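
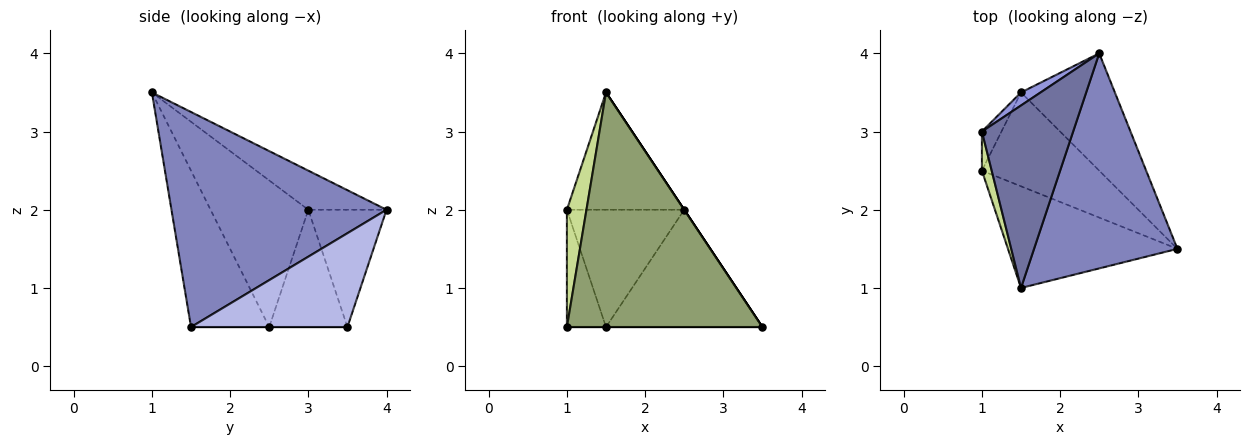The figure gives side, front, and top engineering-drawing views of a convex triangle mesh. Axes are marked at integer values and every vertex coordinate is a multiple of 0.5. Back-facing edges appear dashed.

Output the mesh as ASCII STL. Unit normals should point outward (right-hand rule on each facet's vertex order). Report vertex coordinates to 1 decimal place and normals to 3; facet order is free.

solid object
 facet normal -0.339 0.509 0.791
  outer loop
   vertex 1.5 1.0 3.5
   vertex 2.5 4.0 2.0
   vertex 1.0 3.0 2.0
  endloop
 endfacet
 facet normal 0.832 0.000 0.555
  outer loop
   vertex 1.5 1.0 3.5
   vertex 3.5 1.5 0.5
   vertex 2.5 4.0 2.0
  endloop
 endfacet
 facet normal -0.552 0.829 0.092
  outer loop
   vertex 1.5 3.5 0.5
   vertex 1.0 3.0 2.0
   vertex 2.5 4.0 2.0
  endloop
 endfacet
 facet normal 0.577 0.577 -0.577
  outer loop
   vertex 1.5 3.5 0.5
   vertex 2.5 4.0 2.0
   vertex 3.5 1.5 0.5
  endloop
 endfacet
 facet normal -0.345 -0.861 -0.373
  outer loop
   vertex 1.0 2.5 0.5
   vertex 3.5 1.5 0.5
   vertex 1.5 1.0 3.5
  endloop
 endfacet
 facet normal 0.000 0.000 -1.000
  outer loop
   vertex 1.0 2.5 0.5
   vertex 1.5 3.5 0.5
   vertex 3.5 1.5 0.5
  endloop
 endfacet
 facet normal -0.978 -0.196 0.065
  outer loop
   vertex 1.0 2.5 0.5
   vertex 1.5 1.0 3.5
   vertex 1.0 3.0 2.0
  endloop
 endfacet
 facet normal -0.885 0.442 -0.147
  outer loop
   vertex 1.0 2.5 0.5
   vertex 1.0 3.0 2.0
   vertex 1.5 3.5 0.5
  endloop
 endfacet
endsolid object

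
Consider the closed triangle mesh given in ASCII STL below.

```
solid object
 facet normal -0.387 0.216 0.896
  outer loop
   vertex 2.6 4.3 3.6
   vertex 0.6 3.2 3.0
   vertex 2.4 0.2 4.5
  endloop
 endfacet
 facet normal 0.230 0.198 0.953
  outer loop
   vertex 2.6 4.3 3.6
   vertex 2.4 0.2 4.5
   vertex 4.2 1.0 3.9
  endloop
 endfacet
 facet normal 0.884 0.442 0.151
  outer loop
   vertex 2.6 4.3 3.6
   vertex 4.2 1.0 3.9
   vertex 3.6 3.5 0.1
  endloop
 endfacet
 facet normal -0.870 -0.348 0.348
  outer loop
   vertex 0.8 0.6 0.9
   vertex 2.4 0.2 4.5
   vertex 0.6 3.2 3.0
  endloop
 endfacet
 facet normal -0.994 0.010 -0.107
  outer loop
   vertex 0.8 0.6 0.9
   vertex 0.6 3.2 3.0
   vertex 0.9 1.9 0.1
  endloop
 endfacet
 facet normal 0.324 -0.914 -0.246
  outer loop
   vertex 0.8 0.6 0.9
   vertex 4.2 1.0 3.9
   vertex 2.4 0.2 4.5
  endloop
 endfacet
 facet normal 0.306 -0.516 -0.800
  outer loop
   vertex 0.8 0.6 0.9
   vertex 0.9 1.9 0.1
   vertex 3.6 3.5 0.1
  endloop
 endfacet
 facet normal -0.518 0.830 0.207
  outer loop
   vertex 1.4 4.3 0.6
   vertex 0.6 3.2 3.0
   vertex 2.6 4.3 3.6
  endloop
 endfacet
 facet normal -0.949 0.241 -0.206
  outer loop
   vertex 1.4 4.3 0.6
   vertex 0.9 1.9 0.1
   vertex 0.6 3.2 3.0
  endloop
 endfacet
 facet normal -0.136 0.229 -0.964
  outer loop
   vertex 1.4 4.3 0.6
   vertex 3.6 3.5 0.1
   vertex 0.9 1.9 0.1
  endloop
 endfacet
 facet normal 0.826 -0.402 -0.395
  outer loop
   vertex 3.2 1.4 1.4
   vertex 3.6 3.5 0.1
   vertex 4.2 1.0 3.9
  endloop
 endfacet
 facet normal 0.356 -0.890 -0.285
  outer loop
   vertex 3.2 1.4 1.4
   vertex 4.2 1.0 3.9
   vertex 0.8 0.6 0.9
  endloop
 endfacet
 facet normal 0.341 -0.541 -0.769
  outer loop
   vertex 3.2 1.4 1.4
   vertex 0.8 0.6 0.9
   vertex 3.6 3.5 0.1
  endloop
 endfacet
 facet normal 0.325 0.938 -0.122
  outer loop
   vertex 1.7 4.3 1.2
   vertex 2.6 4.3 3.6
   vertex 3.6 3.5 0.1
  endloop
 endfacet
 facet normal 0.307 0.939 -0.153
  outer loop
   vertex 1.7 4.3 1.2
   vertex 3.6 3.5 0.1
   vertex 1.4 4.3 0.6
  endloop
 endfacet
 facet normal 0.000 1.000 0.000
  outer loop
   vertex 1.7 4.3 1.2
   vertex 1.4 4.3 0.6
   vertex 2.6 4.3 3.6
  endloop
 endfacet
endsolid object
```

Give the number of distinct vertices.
10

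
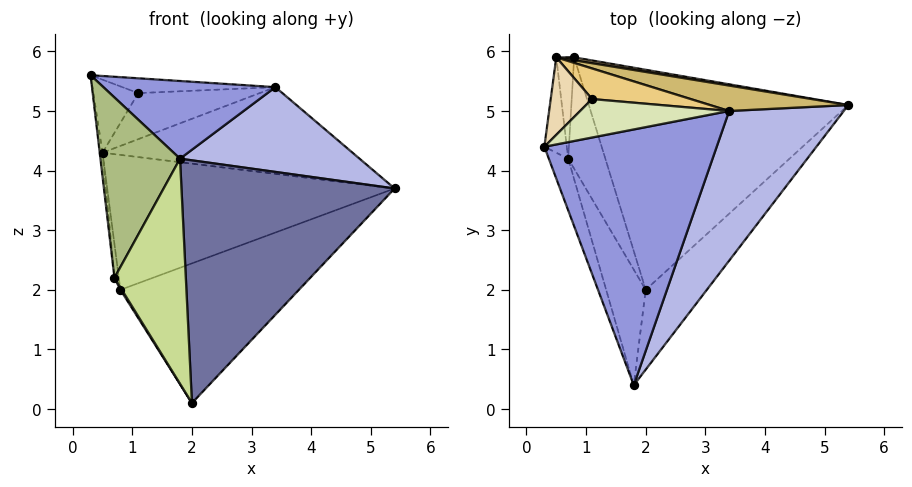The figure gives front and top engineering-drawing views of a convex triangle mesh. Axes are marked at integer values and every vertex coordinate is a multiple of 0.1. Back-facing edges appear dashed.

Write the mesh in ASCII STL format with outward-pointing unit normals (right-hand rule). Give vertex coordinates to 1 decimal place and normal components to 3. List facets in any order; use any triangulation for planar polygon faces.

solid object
 facet normal 0.767 -0.609 -0.200
  outer loop
   vertex 2.0 2.0 0.1
   vertex 5.4 5.1 3.7
   vertex 1.8 0.4 4.2
  endloop
 endfacet
 facet normal 0.376 0.497 -0.782
  outer loop
   vertex 0.8 5.9 2.0
   vertex 5.4 5.1 3.7
   vertex 2.0 2.0 0.1
  endloop
 endfacet
 facet normal 0.117 -0.289 0.950
  outer loop
   vertex 3.4 5.0 5.4
   vertex 0.3 4.4 5.6
   vertex 1.8 0.4 4.2
  endloop
 endfacet
 facet normal 0.607 -0.392 0.691
  outer loop
   vertex 3.4 5.0 5.4
   vertex 1.8 0.4 4.2
   vertex 5.4 5.1 3.7
  endloop
 endfacet
 facet normal -0.855 -0.011 -0.518
  outer loop
   vertex 0.7 4.2 2.2
   vertex 0.8 5.9 2.0
   vertex 2.0 2.0 0.1
  endloop
 endfacet
 facet normal -0.943 -0.321 -0.092
  outer loop
   vertex 0.7 4.2 2.2
   vertex 1.8 0.4 4.2
   vertex 0.3 4.4 5.6
  endloop
 endfacet
 facet normal -0.913 -0.362 -0.186
  outer loop
   vertex 0.7 4.2 2.2
   vertex 2.0 2.0 0.1
   vertex 1.8 0.4 4.2
  endloop
 endfacet
 facet normal -0.009 0.359 0.933
  outer loop
   vertex 1.1 5.2 5.3
   vertex 0.3 4.4 5.6
   vertex 3.4 5.0 5.4
  endloop
 endfacet
 facet normal 0.164 0.986 0.021
  outer loop
   vertex 0.5 5.9 4.3
   vertex 5.4 5.1 3.7
   vertex 0.8 5.9 2.0
  endloop
 endfacet
 facet normal 0.188 0.943 0.276
  outer loop
   vertex 0.5 5.9 4.3
   vertex 3.4 5.0 5.4
   vertex 5.4 5.1 3.7
  endloop
 endfacet
 facet normal 0.048 0.832 0.553
  outer loop
   vertex 0.5 5.9 4.3
   vertex 1.1 5.2 5.3
   vertex 3.4 5.0 5.4
  endloop
 endfacet
 facet normal -0.382 0.634 0.673
  outer loop
   vertex 0.5 5.9 4.3
   vertex 0.3 4.4 5.6
   vertex 1.1 5.2 5.3
  endloop
 endfacet
 facet normal -0.993 0.030 -0.119
  outer loop
   vertex 0.5 5.9 4.3
   vertex 0.7 4.2 2.2
   vertex 0.3 4.4 5.6
  endloop
 endfacet
 facet normal -0.991 0.043 -0.129
  outer loop
   vertex 0.5 5.9 4.3
   vertex 0.8 5.9 2.0
   vertex 0.7 4.2 2.2
  endloop
 endfacet
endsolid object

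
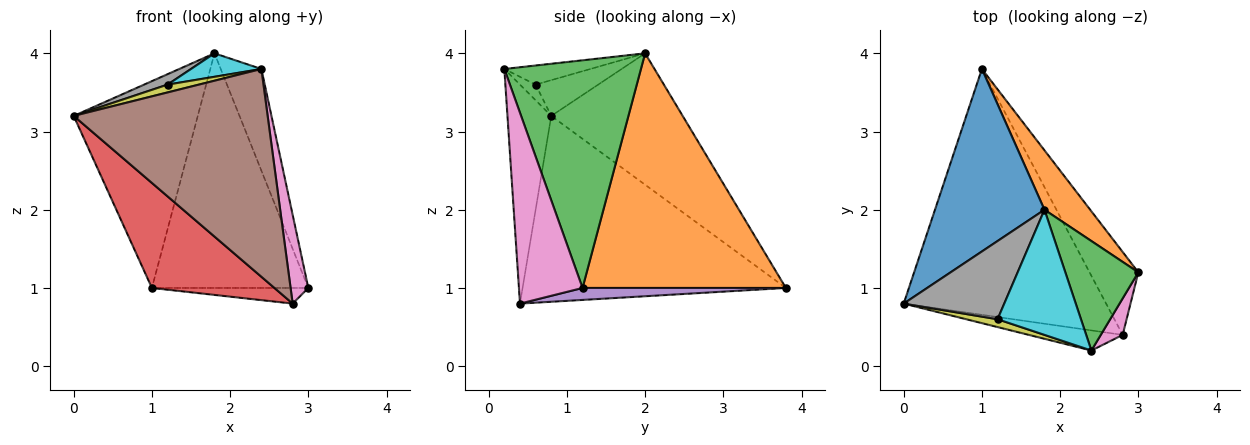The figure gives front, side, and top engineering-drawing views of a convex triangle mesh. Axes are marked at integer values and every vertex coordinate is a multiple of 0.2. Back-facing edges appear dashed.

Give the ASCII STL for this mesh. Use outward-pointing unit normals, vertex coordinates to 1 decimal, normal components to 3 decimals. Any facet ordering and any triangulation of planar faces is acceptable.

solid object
 facet normal -0.622 0.587 0.518
  outer loop
   vertex 1.8 2.0 4.0
   vertex 1.0 3.8 1.0
   vertex 0.0 0.8 3.2
  endloop
 endfacet
 facet normal 0.783 0.603 0.153
  outer loop
   vertex 1.8 2.0 4.0
   vertex 3.0 1.2 1.0
   vertex 1.0 3.8 1.0
  endloop
 endfacet
 facet normal 0.916 0.273 0.294
  outer loop
   vertex 2.4 0.2 3.8
   vertex 3.0 1.2 1.0
   vertex 1.8 2.0 4.0
  endloop
 endfacet
 facet normal -0.645 -0.300 -0.703
  outer loop
   vertex 2.8 0.4 0.8
   vertex 0.0 0.8 3.2
   vertex 1.0 3.8 1.0
  endloop
 endfacet
 facet normal 0.234 0.180 -0.955
  outer loop
   vertex 2.8 0.4 0.8
   vertex 1.0 3.8 1.0
   vertex 3.0 1.2 1.0
  endloop
 endfacet
 facet normal -0.219 -0.971 -0.094
  outer loop
   vertex 2.8 0.4 0.8
   vertex 2.4 0.2 3.8
   vertex 0.0 0.8 3.2
  endloop
 endfacet
 facet normal 0.957 -0.267 0.110
  outer loop
   vertex 2.8 0.4 0.8
   vertex 3.0 1.2 1.0
   vertex 2.4 0.2 3.8
  endloop
 endfacet
 facet normal -0.332 -0.125 0.935
  outer loop
   vertex 1.2 0.6 3.6
   vertex 1.8 2.0 4.0
   vertex 0.0 0.8 3.2
  endloop
 endfacet
 facet normal -0.333 -0.667 0.667
  outer loop
   vertex 1.2 0.6 3.6
   vertex 0.0 0.8 3.2
   vertex 2.4 0.2 3.8
  endloop
 endfacet
 facet normal -0.220 -0.180 0.959
  outer loop
   vertex 1.2 0.6 3.6
   vertex 2.4 0.2 3.8
   vertex 1.8 2.0 4.0
  endloop
 endfacet
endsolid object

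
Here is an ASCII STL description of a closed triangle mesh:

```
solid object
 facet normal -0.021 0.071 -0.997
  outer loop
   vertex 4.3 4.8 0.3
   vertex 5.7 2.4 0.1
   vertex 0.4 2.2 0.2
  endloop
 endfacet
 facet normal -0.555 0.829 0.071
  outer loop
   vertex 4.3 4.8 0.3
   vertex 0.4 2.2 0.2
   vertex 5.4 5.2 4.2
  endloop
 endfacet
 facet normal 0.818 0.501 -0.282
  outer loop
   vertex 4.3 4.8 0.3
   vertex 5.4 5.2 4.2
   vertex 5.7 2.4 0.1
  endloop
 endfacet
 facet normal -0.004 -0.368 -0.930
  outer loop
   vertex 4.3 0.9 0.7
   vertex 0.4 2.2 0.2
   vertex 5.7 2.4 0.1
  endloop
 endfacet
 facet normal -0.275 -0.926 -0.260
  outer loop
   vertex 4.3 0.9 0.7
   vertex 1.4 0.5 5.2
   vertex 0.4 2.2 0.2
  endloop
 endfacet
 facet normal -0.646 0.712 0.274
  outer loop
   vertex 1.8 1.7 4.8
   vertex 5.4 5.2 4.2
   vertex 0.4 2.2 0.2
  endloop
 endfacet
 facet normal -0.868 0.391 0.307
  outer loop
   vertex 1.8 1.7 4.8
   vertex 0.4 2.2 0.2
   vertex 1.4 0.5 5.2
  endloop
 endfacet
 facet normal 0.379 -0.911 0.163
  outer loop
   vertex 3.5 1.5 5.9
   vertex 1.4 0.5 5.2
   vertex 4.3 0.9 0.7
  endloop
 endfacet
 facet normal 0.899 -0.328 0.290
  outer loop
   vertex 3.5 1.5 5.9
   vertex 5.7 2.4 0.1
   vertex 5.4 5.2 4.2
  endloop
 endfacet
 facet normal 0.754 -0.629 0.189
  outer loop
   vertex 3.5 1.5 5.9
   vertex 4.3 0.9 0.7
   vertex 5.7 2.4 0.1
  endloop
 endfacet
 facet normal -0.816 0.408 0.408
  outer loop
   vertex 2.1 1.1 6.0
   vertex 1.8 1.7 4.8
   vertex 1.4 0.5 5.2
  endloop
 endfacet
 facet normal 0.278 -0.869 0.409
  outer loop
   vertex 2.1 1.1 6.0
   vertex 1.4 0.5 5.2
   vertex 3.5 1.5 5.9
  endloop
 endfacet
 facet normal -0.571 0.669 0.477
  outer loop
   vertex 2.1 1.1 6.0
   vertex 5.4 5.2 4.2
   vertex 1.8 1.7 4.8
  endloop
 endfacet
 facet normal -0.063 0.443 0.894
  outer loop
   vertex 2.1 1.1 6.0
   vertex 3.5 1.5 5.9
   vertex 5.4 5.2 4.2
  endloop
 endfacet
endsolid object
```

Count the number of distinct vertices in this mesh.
9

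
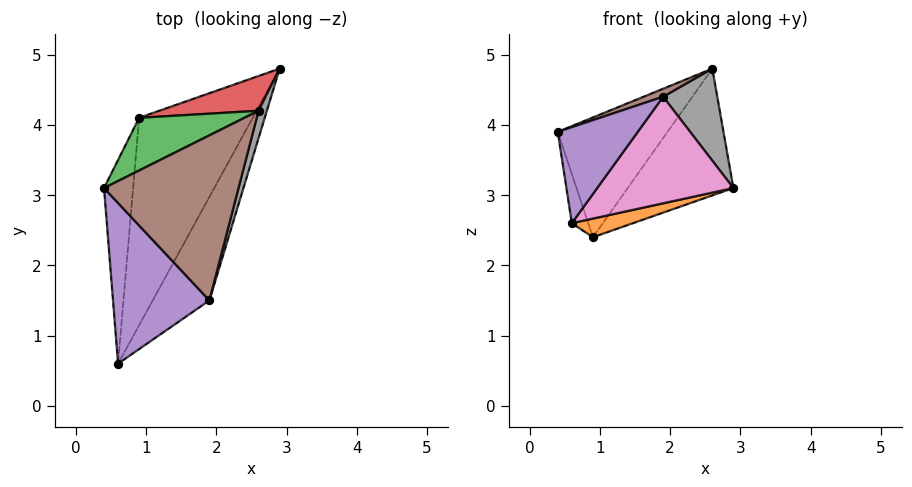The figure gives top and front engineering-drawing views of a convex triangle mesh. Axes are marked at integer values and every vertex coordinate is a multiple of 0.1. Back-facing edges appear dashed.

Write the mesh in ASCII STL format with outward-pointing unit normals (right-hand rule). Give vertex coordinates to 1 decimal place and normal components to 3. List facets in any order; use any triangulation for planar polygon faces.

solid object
 facet normal -0.959 0.066 -0.275
  outer loop
   vertex 0.9 4.1 2.4
   vertex 0.6 0.6 2.6
   vertex 0.4 3.1 3.9
  endloop
 endfacet
 facet normal 0.355 -0.084 -0.931
  outer loop
   vertex 0.9 4.1 2.4
   vertex 2.9 4.8 3.1
   vertex 0.6 0.6 2.6
  endloop
 endfacet
 facet normal -0.528 0.777 0.342
  outer loop
   vertex 0.9 4.1 2.4
   vertex 0.4 3.1 3.9
   vertex 2.6 4.2 4.8
  endloop
 endfacet
 facet normal -0.395 0.886 0.243
  outer loop
   vertex 0.9 4.1 2.4
   vertex 2.6 4.2 4.8
   vertex 2.9 4.8 3.1
  endloop
 endfacet
 facet normal -0.640 -0.394 0.659
  outer loop
   vertex 1.9 1.5 4.4
   vertex 0.4 3.1 3.9
   vertex 0.6 0.6 2.6
  endloop
 endfacet
 facet normal -0.359 -0.045 0.932
  outer loop
   vertex 1.9 1.5 4.4
   vertex 2.6 4.2 4.8
   vertex 0.4 3.1 3.9
  endloop
 endfacet
 facet normal 0.825 -0.405 -0.393
  outer loop
   vertex 1.9 1.5 4.4
   vertex 0.6 0.6 2.6
   vertex 2.9 4.8 3.1
  endloop
 endfacet
 facet normal 0.962 -0.261 0.078
  outer loop
   vertex 1.9 1.5 4.4
   vertex 2.9 4.8 3.1
   vertex 2.6 4.2 4.8
  endloop
 endfacet
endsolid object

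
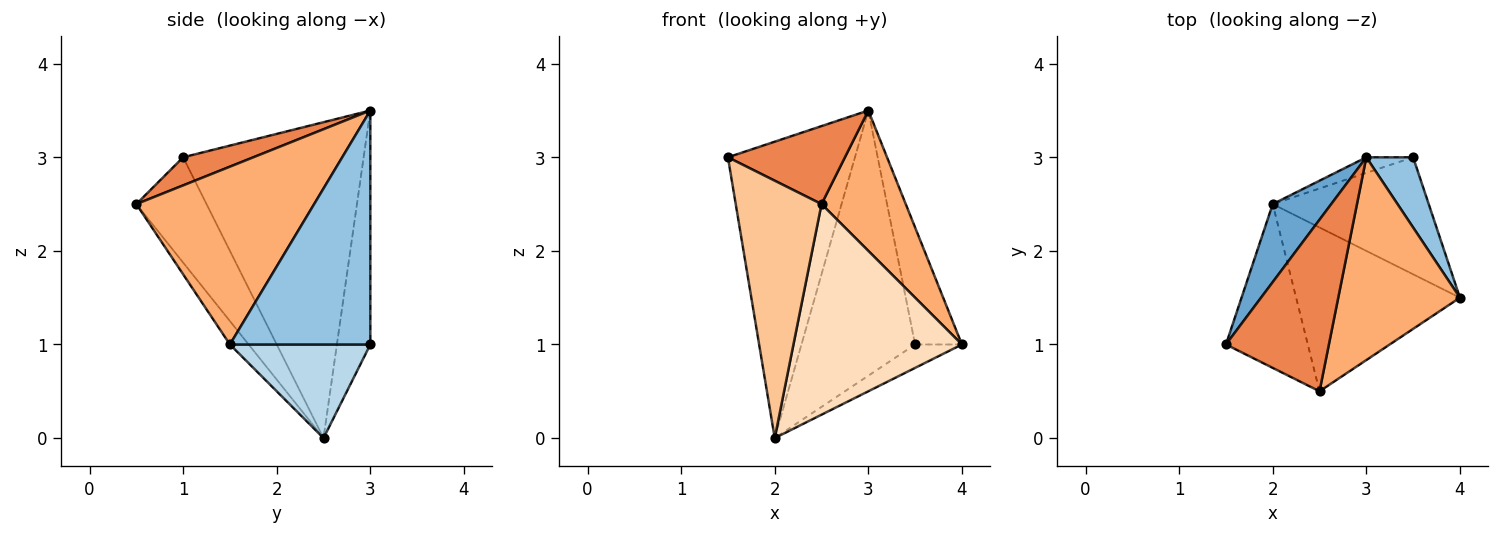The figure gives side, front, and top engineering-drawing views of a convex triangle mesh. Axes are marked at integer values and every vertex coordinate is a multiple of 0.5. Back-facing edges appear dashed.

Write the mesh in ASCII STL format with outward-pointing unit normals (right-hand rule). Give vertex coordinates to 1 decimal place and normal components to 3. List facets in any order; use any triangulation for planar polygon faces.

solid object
 facet normal -0.809 0.569 0.150
  outer loop
   vertex 2.0 2.5 0.0
   vertex 1.5 1.0 3.0
   vertex 3.0 3.0 3.5
  endloop
 endfacet
 facet normal 0.932 0.311 0.186
  outer loop
   vertex 3.5 3.0 1.0
   vertex 3.0 3.0 3.5
   vertex 4.0 1.5 1.0
  endloop
 endfacet
 facet normal 0.507 0.169 -0.845
  outer loop
   vertex 3.5 3.0 1.0
   vertex 4.0 1.5 1.0
   vertex 2.0 2.5 0.0
  endloop
 endfacet
 facet normal -0.282 0.958 -0.056
  outer loop
   vertex 3.5 3.0 1.0
   vertex 2.0 2.5 0.0
   vertex 3.0 3.0 3.5
  endloop
 endfacet
 facet normal 0.241 -0.402 0.884
  outer loop
   vertex 2.5 0.5 2.5
   vertex 3.0 3.0 3.5
   vertex 1.5 1.0 3.0
  endloop
 endfacet
 facet normal 0.769 -0.364 0.526
  outer loop
   vertex 2.5 0.5 2.5
   vertex 4.0 1.5 1.0
   vertex 3.0 3.0 3.5
  endloop
 endfacet
 facet normal -0.568 -0.694 -0.442
  outer loop
   vertex 2.5 0.5 2.5
   vertex 1.5 1.0 3.0
   vertex 2.0 2.5 0.0
  endloop
 endfacet
 facet normal -0.087 -0.786 -0.612
  outer loop
   vertex 2.5 0.5 2.5
   vertex 2.0 2.5 0.0
   vertex 4.0 1.5 1.0
  endloop
 endfacet
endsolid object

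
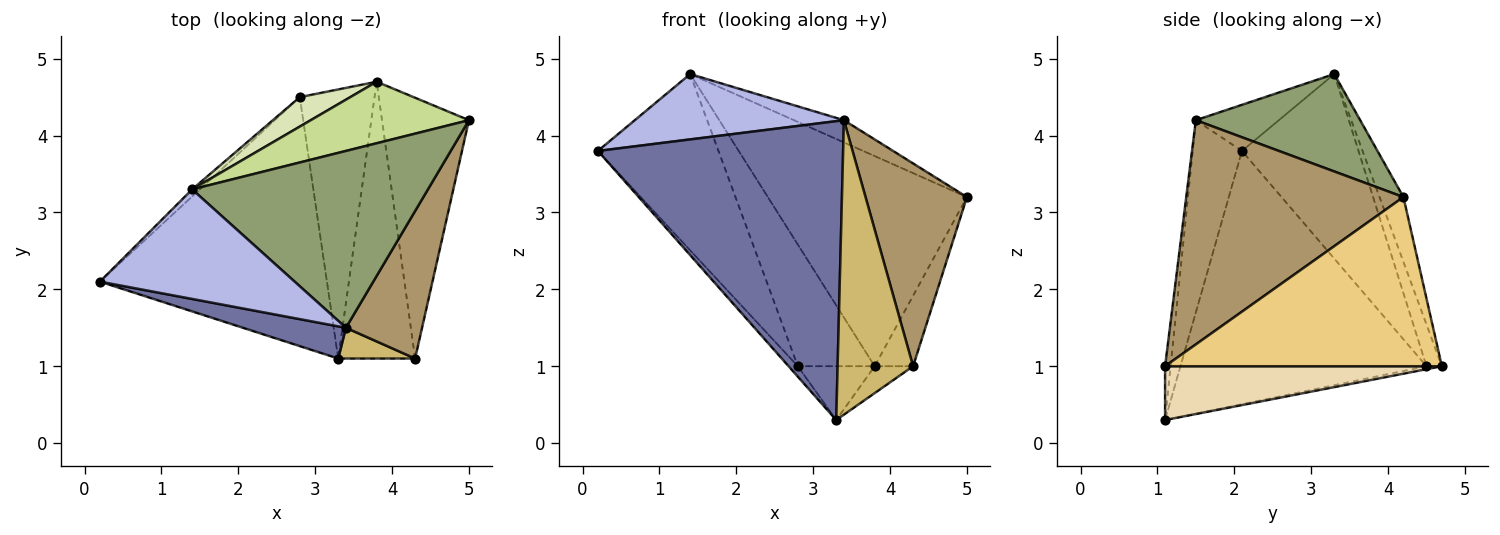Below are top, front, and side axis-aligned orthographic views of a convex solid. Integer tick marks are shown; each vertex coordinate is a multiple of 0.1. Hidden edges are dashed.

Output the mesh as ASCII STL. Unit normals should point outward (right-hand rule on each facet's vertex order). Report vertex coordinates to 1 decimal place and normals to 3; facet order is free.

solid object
 facet normal -0.196 -0.975 0.105
  outer loop
   vertex 3.4 1.5 4.2
   vertex 0.2 2.1 3.8
   vertex 3.3 1.1 0.3
  endloop
 endfacet
 facet normal -0.744 0.028 -0.667
  outer loop
   vertex 2.8 4.5 1.0
   vertex 3.3 1.1 0.3
   vertex 0.2 2.1 3.8
  endloop
 endfacet
 facet normal -0.039 0.196 -0.980
  outer loop
   vertex 2.8 4.5 1.0
   vertex 3.8 4.7 1.0
   vertex 3.3 1.1 0.3
  endloop
 endfacet
 facet normal -0.199 -0.502 0.842
  outer loop
   vertex 1.4 3.3 4.8
   vertex 0.2 2.1 3.8
   vertex 3.4 1.5 4.2
  endloop
 endfacet
 facet normal 0.379 0.115 0.918
  outer loop
   vertex 1.4 3.3 4.8
   vertex 3.4 1.5 4.2
   vertex 5.0 4.2 3.2
  endloop
 endfacet
 facet normal -0.695 0.719 -0.029
  outer loop
   vertex 1.4 3.3 4.8
   vertex 2.8 4.5 1.0
   vertex 0.2 2.1 3.8
  endloop
 endfacet
 facet normal -0.114 0.953 0.279
  outer loop
   vertex 1.4 3.3 4.8
   vertex 5.0 4.2 3.2
   vertex 3.8 4.7 1.0
  endloop
 endfacet
 facet normal -0.191 0.954 0.231
  outer loop
   vertex 1.4 3.3 4.8
   vertex 3.8 4.7 1.0
   vertex 2.8 4.5 1.0
  endloop
 endfacet
 facet normal 0.866 -0.404 0.294
  outer loop
   vertex 4.3 1.1 1.0
   vertex 5.0 4.2 3.2
   vertex 3.4 1.5 4.2
  endloop
 endfacet
 facet normal -0.073 -0.992 0.104
  outer loop
   vertex 4.3 1.1 1.0
   vertex 3.4 1.5 4.2
   vertex 3.3 1.1 0.3
  endloop
 endfacet
 facet normal 0.883 0.123 -0.454
  outer loop
   vertex 4.3 1.1 1.0
   vertex 3.8 4.7 1.0
   vertex 5.0 4.2 3.2
  endloop
 endfacet
 facet normal 0.572 0.079 -0.817
  outer loop
   vertex 4.3 1.1 1.0
   vertex 3.3 1.1 0.3
   vertex 3.8 4.7 1.0
  endloop
 endfacet
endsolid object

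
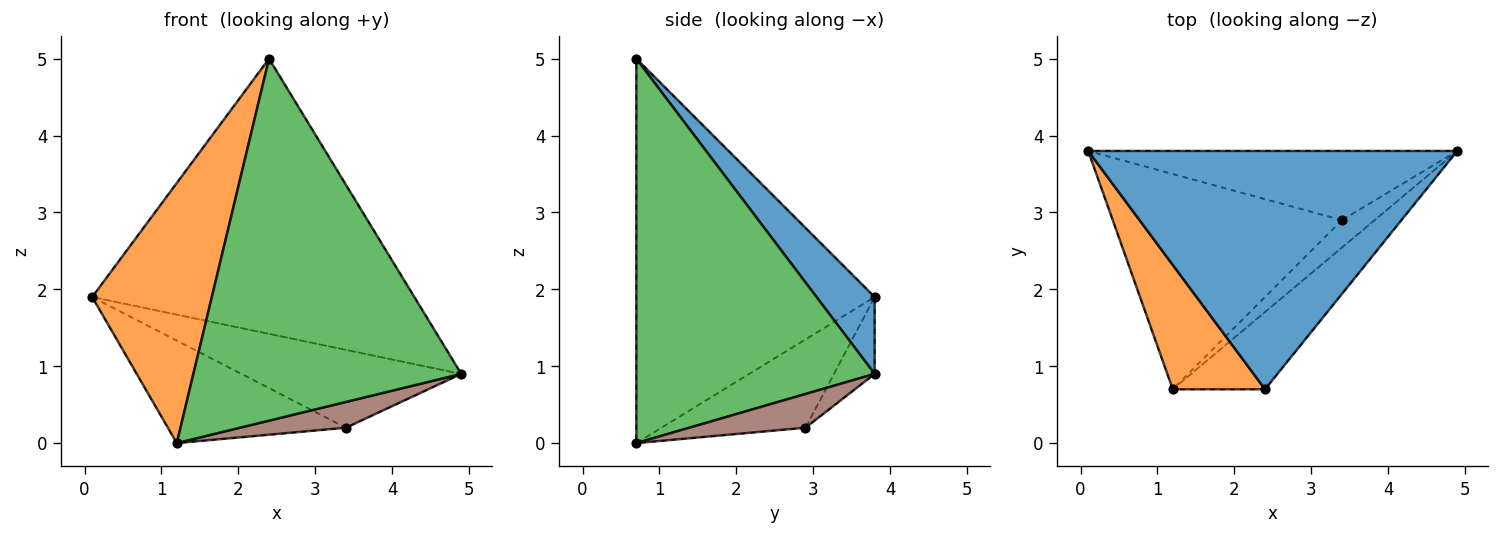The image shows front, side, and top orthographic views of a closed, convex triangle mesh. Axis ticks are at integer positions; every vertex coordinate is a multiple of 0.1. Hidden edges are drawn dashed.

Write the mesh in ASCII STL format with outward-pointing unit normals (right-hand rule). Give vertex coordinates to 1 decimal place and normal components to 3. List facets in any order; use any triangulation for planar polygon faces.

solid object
 facet normal 0.135 0.749 0.649
  outer loop
   vertex 2.4 0.7 5.0
   vertex 4.9 3.8 0.9
   vertex 0.1 3.8 1.9
  endloop
 endfacet
 facet normal -0.874 -0.439 0.210
  outer loop
   vertex 2.4 0.7 5.0
   vertex 0.1 3.8 1.9
   vertex 1.2 0.7 0.0
  endloop
 endfacet
 facet normal 0.656 -0.738 -0.158
  outer loop
   vertex 2.4 0.7 5.0
   vertex 1.2 0.7 0.0
   vertex 4.9 3.8 0.9
  endloop
 endfacet
 facet normal -0.137 0.740 -0.658
  outer loop
   vertex 3.4 2.9 0.2
   vertex 0.1 3.8 1.9
   vertex 4.9 3.8 0.9
  endloop
 endfacet
 facet normal -0.329 0.406 -0.853
  outer loop
   vertex 3.4 2.9 0.2
   vertex 1.2 0.7 0.0
   vertex 0.1 3.8 1.9
  endloop
 endfacet
 facet normal 0.600 -0.547 -0.583
  outer loop
   vertex 3.4 2.9 0.2
   vertex 4.9 3.8 0.9
   vertex 1.2 0.7 0.0
  endloop
 endfacet
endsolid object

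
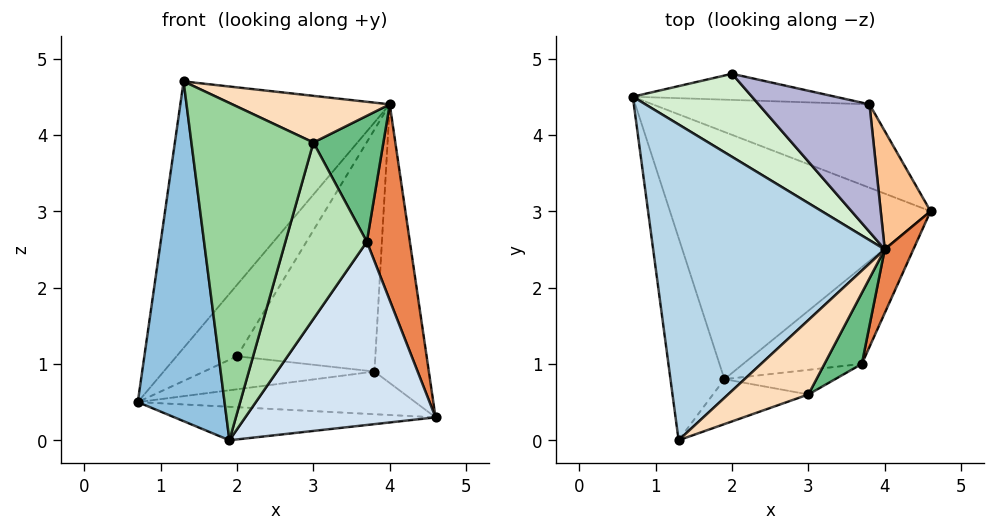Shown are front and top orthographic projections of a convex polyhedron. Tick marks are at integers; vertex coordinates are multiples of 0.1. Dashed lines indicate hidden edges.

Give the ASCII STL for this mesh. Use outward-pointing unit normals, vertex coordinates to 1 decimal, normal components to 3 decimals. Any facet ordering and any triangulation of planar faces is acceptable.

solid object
 facet normal 0.001 0.134 -0.991
  outer loop
   vertex 1.9 0.8 0.0
   vertex 0.7 4.5 0.5
   vertex 4.6 3.0 0.3
  endloop
 endfacet
 facet normal -0.944 -0.283 -0.169
  outer loop
   vertex 1.9 0.8 0.0
   vertex 1.3 0.0 4.7
   vertex 0.7 4.5 0.5
  endloop
 endfacet
 facet normal -0.456 0.574 0.680
  outer loop
   vertex 4.0 2.5 4.4
   vertex 0.7 4.5 0.5
   vertex 1.3 0.0 4.7
  endloop
 endfacet
 facet normal 0.611 -0.700 -0.369
  outer loop
   vertex 3.7 1.0 2.6
   vertex 1.9 0.8 0.0
   vertex 4.6 3.0 0.3
  endloop
 endfacet
 facet normal 0.945 -0.310 0.101
  outer loop
   vertex 3.7 1.0 2.6
   vertex 4.6 3.0 0.3
   vertex 4.0 2.5 4.4
  endloop
 endfacet
 facet normal 0.128 0.452 -0.883
  outer loop
   vertex 3.8 4.4 0.9
   vertex 4.6 3.0 0.3
   vertex 0.7 4.5 0.5
  endloop
 endfacet
 facet normal 0.885 0.428 0.182
  outer loop
   vertex 3.8 4.4 0.9
   vertex 4.0 2.5 4.4
   vertex 4.6 3.0 0.3
  endloop
 endfacet
 facet normal 0.506 -0.458 0.731
  outer loop
   vertex 3.0 0.6 3.9
   vertex 4.0 2.5 4.4
   vertex 1.3 0.0 4.7
  endloop
 endfacet
 facet normal 0.816 -0.504 0.284
  outer loop
   vertex 3.0 0.6 3.9
   vertex 3.7 1.0 2.6
   vertex 4.0 2.5 4.4
  endloop
 endfacet
 facet normal 0.277 -0.953 -0.127
  outer loop
   vertex 3.0 0.6 3.9
   vertex 1.3 0.0 4.7
   vertex 1.9 0.8 0.0
  endloop
 endfacet
 facet normal 0.296 -0.946 -0.132
  outer loop
   vertex 3.0 0.6 3.9
   vertex 1.9 0.8 0.0
   vertex 3.7 1.0 2.6
  endloop
 endfacet
 facet normal -0.447 0.583 0.678
  outer loop
   vertex 2.0 4.8 1.1
   vertex 0.7 4.5 0.5
   vertex 4.0 2.5 4.4
  endloop
 endfacet
 facet normal 0.105 0.780 -0.617
  outer loop
   vertex 2.0 4.8 1.1
   vertex 3.8 4.4 0.9
   vertex 0.7 4.5 0.5
  endloop
 endfacet
 facet normal 0.241 0.859 0.452
  outer loop
   vertex 2.0 4.8 1.1
   vertex 4.0 2.5 4.4
   vertex 3.8 4.4 0.9
  endloop
 endfacet
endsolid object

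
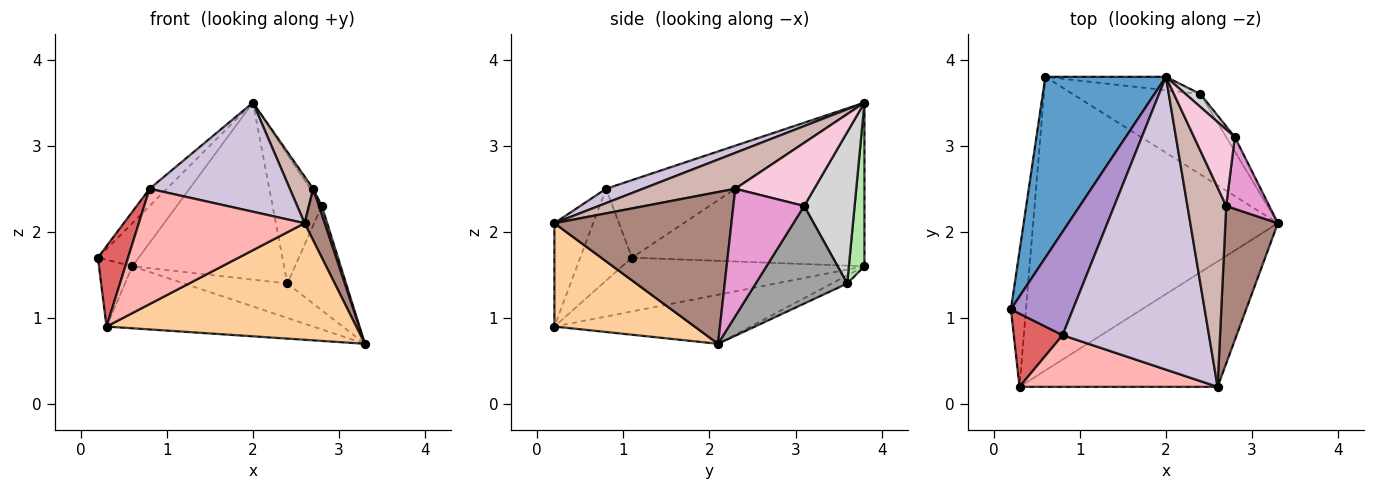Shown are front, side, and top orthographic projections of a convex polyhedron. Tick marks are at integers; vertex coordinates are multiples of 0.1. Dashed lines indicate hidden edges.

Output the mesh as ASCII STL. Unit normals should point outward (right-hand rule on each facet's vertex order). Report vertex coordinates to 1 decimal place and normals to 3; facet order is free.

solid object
 facet normal -0.797 0.140 0.587
  outer loop
   vertex 0.6 3.8 1.6
   vertex 0.2 1.1 1.7
   vertex 2.0 3.8 3.5
  endloop
 endfacet
 facet normal -0.955 0.132 -0.267
  outer loop
   vertex 0.6 3.8 1.6
   vertex 0.3 0.2 0.9
   vertex 0.2 1.1 1.7
  endloop
 endfacet
 facet normal -0.192 0.203 -0.960
  outer loop
   vertex 0.6 3.8 1.6
   vertex 3.3 2.1 0.7
   vertex 0.3 0.2 0.9
  endloop
 endfacet
 facet normal 0.357 -0.636 -0.684
  outer loop
   vertex 2.6 0.2 2.1
   vertex 0.3 0.2 0.9
   vertex 3.3 2.1 0.7
  endloop
 endfacet
 facet normal -0.058 0.393 -0.918
  outer loop
   vertex 2.4 3.6 1.4
   vertex 3.3 2.1 0.7
   vertex 0.6 3.8 1.6
  endloop
 endfacet
 facet normal 0.102 0.992 -0.075
  outer loop
   vertex 2.4 3.6 1.4
   vertex 0.6 3.8 1.6
   vertex 2.0 3.8 3.5
  endloop
 endfacet
 facet normal -0.785 -0.458 0.417
  outer loop
   vertex 0.8 0.8 2.5
   vertex 0.2 1.1 1.7
   vertex 0.3 0.2 0.9
  endloop
 endfacet
 facet normal -0.209 -0.893 0.400
  outer loop
   vertex 0.8 0.8 2.5
   vertex 0.3 0.2 0.9
   vertex 2.6 0.2 2.1
  endloop
 endfacet
 facet normal -0.777 0.104 0.621
  outer loop
   vertex 0.8 0.8 2.5
   vertex 2.0 3.8 3.5
   vertex 0.2 1.1 1.7
  endloop
 endfacet
 facet normal 0.091 -0.348 0.933
  outer loop
   vertex 0.8 0.8 2.5
   vertex 2.6 0.2 2.1
   vertex 2.0 3.8 3.5
  endloop
 endfacet
 facet normal 0.940 -0.107 0.325
  outer loop
   vertex 2.7 2.3 2.5
   vertex 2.6 0.2 2.1
   vertex 3.3 2.1 0.7
  endloop
 endfacet
 facet normal 0.670 -0.170 0.723
  outer loop
   vertex 2.7 2.3 2.5
   vertex 2.0 3.8 3.5
   vertex 2.6 0.2 2.1
  endloop
 endfacet
 facet normal 0.947 -0.038 0.320
  outer loop
   vertex 2.8 3.1 2.3
   vertex 2.7 2.3 2.5
   vertex 3.3 2.1 0.7
  endloop
 endfacet
 facet normal 0.840 0.031 0.542
  outer loop
   vertex 2.8 3.1 2.3
   vertex 2.0 3.8 3.5
   vertex 2.7 2.3 2.5
  endloop
 endfacet
 facet normal 0.840 0.538 -0.074
  outer loop
   vertex 2.8 3.1 2.3
   vertex 3.3 2.1 0.7
   vertex 2.4 3.6 1.4
  endloop
 endfacet
 facet normal 0.714 0.697 0.070
  outer loop
   vertex 2.8 3.1 2.3
   vertex 2.4 3.6 1.4
   vertex 2.0 3.8 3.5
  endloop
 endfacet
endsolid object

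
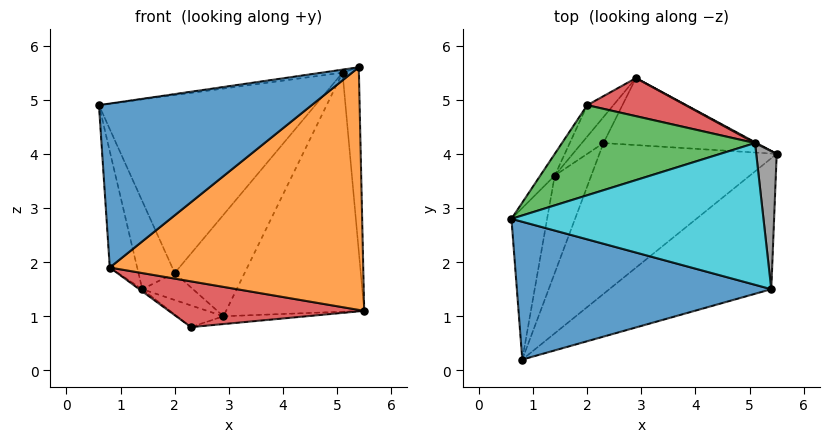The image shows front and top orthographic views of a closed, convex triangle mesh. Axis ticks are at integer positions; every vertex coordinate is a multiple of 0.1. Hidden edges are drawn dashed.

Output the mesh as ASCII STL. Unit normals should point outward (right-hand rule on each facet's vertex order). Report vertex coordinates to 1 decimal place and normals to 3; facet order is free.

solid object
 facet normal -0.288 -0.733 0.616
  outer loop
   vertex 5.4 1.5 5.6
   vertex 0.6 2.8 4.9
   vertex 0.8 0.2 1.9
  endloop
 endfacet
 facet normal 0.533 -0.744 -0.402
  outer loop
   vertex 5.4 1.5 5.6
   vertex 0.8 0.2 1.9
   vertex 5.5 4.0 1.1
  endloop
 endfacet
 facet normal -0.970 0.148 -0.193
  outer loop
   vertex 1.4 3.6 1.5
   vertex 0.8 0.2 1.9
   vertex 0.6 2.8 4.9
  endloop
 endfacet
 facet normal 0.071 -0.289 -0.955
  outer loop
   vertex 2.3 4.2 0.8
   vertex 5.5 4.0 1.1
   vertex 0.8 0.2 1.9
  endloop
 endfacet
 facet normal 0.100 0.115 -0.988
  outer loop
   vertex 2.3 4.2 0.8
   vertex 2.9 5.4 1.0
   vertex 5.5 4.0 1.1
  endloop
 endfacet
 facet normal -0.621 0.017 -0.784
  outer loop
   vertex 2.3 4.2 0.8
   vertex 0.8 0.2 1.9
   vertex 1.4 3.6 1.5
  endloop
 endfacet
 facet normal -0.716 0.447 -0.537
  outer loop
   vertex 2.3 4.2 0.8
   vertex 1.4 3.6 1.5
   vertex 2.9 5.4 1.0
  endloop
 endfacet
 facet normal 0.990 0.113 0.085
  outer loop
   vertex 5.1 4.2 5.5
   vertex 5.4 1.5 5.6
   vertex 5.5 4.0 1.1
  endloop
 endfacet
 facet normal 0.474 0.881 0.003
  outer loop
   vertex 5.1 4.2 5.5
   vertex 5.5 4.0 1.1
   vertex 2.9 5.4 1.0
  endloop
 endfacet
 facet normal -0.139 0.021 0.990
  outer loop
   vertex 5.1 4.2 5.5
   vertex 0.6 2.8 4.9
   vertex 5.4 1.5 5.6
  endloop
 endfacet
 facet normal -0.893 0.437 -0.107
  outer loop
   vertex 2.0 4.9 1.8
   vertex 1.4 3.6 1.5
   vertex 0.6 2.8 4.9
  endloop
 endfacet
 facet normal -0.719 0.453 -0.526
  outer loop
   vertex 2.0 4.9 1.8
   vertex 2.9 5.4 1.0
   vertex 1.4 3.6 1.5
  endloop
 endfacet
 facet normal -0.320 0.845 0.428
  outer loop
   vertex 2.0 4.9 1.8
   vertex 0.6 2.8 4.9
   vertex 5.1 4.2 5.5
  endloop
 endfacet
 facet normal -0.204 0.917 0.344
  outer loop
   vertex 2.0 4.9 1.8
   vertex 5.1 4.2 5.5
   vertex 2.9 5.4 1.0
  endloop
 endfacet
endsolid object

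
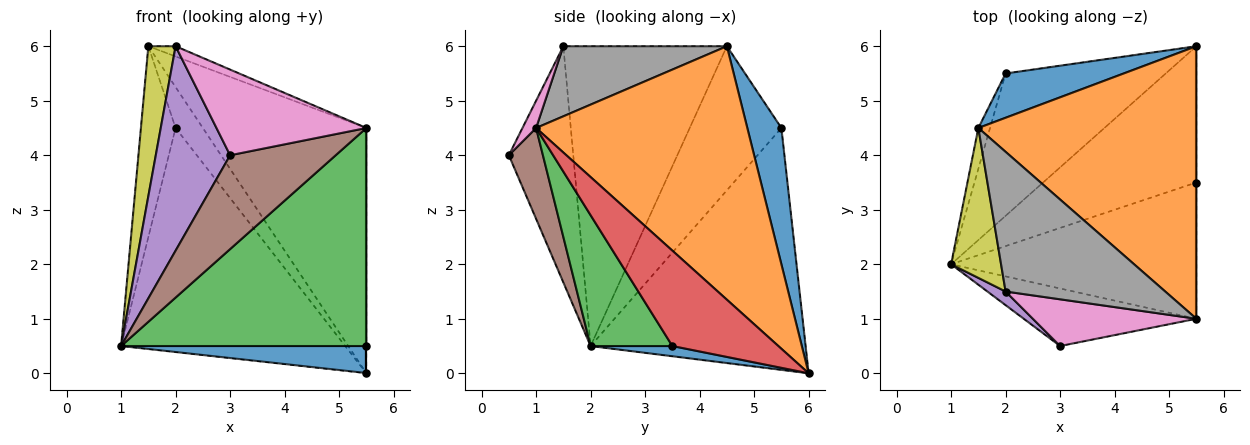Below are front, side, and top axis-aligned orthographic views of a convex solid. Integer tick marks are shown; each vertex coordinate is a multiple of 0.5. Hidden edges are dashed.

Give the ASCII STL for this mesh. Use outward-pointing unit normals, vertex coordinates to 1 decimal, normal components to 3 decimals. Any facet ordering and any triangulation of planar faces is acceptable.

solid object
 facet normal 0.065 -0.196 -0.978
  outer loop
   vertex 5.5 6.0 0.0
   vertex 5.5 3.5 0.5
   vertex 1.0 2.0 0.5
  endloop
 endfacet
 facet normal -0.629 0.656 -0.417
  outer loop
   vertex 2.0 5.5 4.5
   vertex 5.5 6.0 0.0
   vertex 1.0 2.0 0.5
  endloop
 endfacet
 facet normal 0.272 -0.816 -0.510
  outer loop
   vertex 5.5 1.0 4.5
   vertex 1.0 2.0 0.5
   vertex 5.5 3.5 0.5
  endloop
 endfacet
 facet normal 1.000 0.000 0.000
  outer loop
   vertex 5.5 1.0 4.5
   vertex 5.5 3.5 0.5
   vertex 5.5 6.0 0.0
  endloop
 endfacet
 facet normal -0.654 -0.755 0.050
  outer loop
   vertex 3.0 0.5 4.0
   vertex 2.0 1.5 6.0
   vertex 1.0 2.0 0.5
  endloop
 endfacet
 facet normal 0.265 -0.822 -0.504
  outer loop
   vertex 3.0 0.5 4.0
   vertex 1.0 2.0 0.5
   vertex 5.5 1.0 4.5
  endloop
 endfacet
 facet normal 0.080 -0.875 0.477
  outer loop
   vertex 3.0 0.5 4.0
   vertex 5.5 1.0 4.5
   vertex 2.0 1.5 6.0
  endloop
 endfacet
 facet normal 0.401 0.067 0.914
  outer loop
   vertex 1.5 4.5 6.0
   vertex 2.0 1.5 6.0
   vertex 5.5 1.0 4.5
  endloop
 endfacet
 facet normal -0.973 -0.162 0.162
  outer loop
   vertex 1.5 4.5 6.0
   vertex 1.0 2.0 0.5
   vertex 2.0 1.5 6.0
  endloop
 endfacet
 facet normal -0.933 0.353 -0.076
  outer loop
   vertex 1.5 4.5 6.0
   vertex 2.0 5.5 4.5
   vertex 1.0 2.0 0.5
  endloop
 endfacet
 facet normal 0.647 0.517 0.560
  outer loop
   vertex 1.5 4.5 6.0
   vertex 5.5 6.0 0.0
   vertex 2.0 5.5 4.5
  endloop
 endfacet
 facet normal 0.654 0.506 0.562
  outer loop
   vertex 1.5 4.5 6.0
   vertex 5.5 1.0 4.5
   vertex 5.5 6.0 0.0
  endloop
 endfacet
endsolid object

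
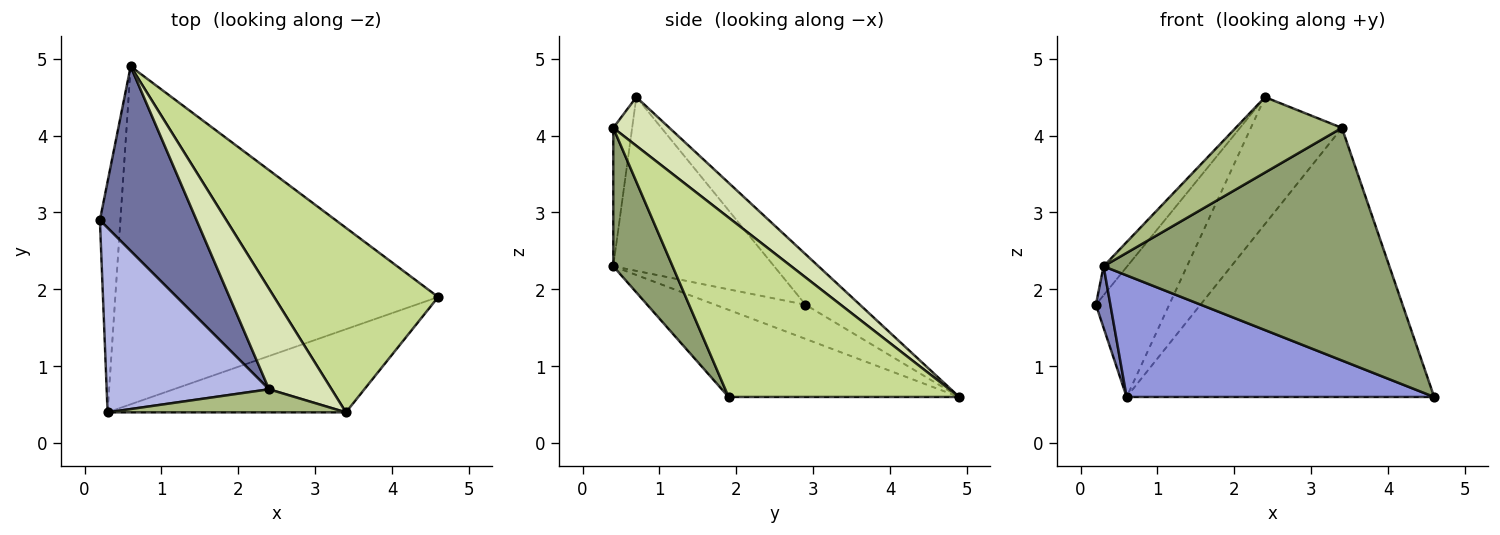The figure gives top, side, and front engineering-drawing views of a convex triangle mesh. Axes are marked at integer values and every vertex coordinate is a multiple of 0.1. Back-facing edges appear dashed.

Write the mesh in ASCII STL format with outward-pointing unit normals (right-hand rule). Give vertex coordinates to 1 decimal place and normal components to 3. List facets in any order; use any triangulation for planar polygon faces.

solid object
 facet normal -0.393 0.530 0.752
  outer loop
   vertex 2.4 0.7 4.5
   vertex 0.6 4.9 0.6
   vertex 0.2 2.9 1.8
  endloop
 endfacet
 facet normal -0.850 -0.136 -0.510
  outer loop
   vertex 0.3 0.4 2.3
   vertex 0.2 2.9 1.8
   vertex 0.6 4.9 0.6
  endloop
 endfacet
 facet normal -0.246 -0.328 -0.912
  outer loop
   vertex 0.3 0.4 2.3
   vertex 0.6 4.9 0.6
   vertex 4.6 1.9 0.6
  endloop
 endfacet
 facet normal -0.726 0.107 0.679
  outer loop
   vertex 0.3 0.4 2.3
   vertex 2.4 0.7 4.5
   vertex 0.2 2.9 1.8
  endloop
 endfacet
 facet normal 0.192 -0.924 -0.330
  outer loop
   vertex 3.4 0.4 4.1
   vertex 0.3 0.4 2.3
   vertex 4.6 1.9 0.6
  endloop
 endfacet
 facet normal -0.167 -0.943 0.288
  outer loop
   vertex 3.4 0.4 4.1
   vertex 2.4 0.7 4.5
   vertex 0.3 0.4 2.3
  endloop
 endfacet
 facet normal 0.526 0.701 0.481
  outer loop
   vertex 3.4 0.4 4.1
   vertex 4.6 1.9 0.6
   vertex 0.6 4.9 0.6
  endloop
 endfacet
 facet normal 0.435 0.706 0.559
  outer loop
   vertex 3.4 0.4 4.1
   vertex 0.6 4.9 0.6
   vertex 2.4 0.7 4.5
  endloop
 endfacet
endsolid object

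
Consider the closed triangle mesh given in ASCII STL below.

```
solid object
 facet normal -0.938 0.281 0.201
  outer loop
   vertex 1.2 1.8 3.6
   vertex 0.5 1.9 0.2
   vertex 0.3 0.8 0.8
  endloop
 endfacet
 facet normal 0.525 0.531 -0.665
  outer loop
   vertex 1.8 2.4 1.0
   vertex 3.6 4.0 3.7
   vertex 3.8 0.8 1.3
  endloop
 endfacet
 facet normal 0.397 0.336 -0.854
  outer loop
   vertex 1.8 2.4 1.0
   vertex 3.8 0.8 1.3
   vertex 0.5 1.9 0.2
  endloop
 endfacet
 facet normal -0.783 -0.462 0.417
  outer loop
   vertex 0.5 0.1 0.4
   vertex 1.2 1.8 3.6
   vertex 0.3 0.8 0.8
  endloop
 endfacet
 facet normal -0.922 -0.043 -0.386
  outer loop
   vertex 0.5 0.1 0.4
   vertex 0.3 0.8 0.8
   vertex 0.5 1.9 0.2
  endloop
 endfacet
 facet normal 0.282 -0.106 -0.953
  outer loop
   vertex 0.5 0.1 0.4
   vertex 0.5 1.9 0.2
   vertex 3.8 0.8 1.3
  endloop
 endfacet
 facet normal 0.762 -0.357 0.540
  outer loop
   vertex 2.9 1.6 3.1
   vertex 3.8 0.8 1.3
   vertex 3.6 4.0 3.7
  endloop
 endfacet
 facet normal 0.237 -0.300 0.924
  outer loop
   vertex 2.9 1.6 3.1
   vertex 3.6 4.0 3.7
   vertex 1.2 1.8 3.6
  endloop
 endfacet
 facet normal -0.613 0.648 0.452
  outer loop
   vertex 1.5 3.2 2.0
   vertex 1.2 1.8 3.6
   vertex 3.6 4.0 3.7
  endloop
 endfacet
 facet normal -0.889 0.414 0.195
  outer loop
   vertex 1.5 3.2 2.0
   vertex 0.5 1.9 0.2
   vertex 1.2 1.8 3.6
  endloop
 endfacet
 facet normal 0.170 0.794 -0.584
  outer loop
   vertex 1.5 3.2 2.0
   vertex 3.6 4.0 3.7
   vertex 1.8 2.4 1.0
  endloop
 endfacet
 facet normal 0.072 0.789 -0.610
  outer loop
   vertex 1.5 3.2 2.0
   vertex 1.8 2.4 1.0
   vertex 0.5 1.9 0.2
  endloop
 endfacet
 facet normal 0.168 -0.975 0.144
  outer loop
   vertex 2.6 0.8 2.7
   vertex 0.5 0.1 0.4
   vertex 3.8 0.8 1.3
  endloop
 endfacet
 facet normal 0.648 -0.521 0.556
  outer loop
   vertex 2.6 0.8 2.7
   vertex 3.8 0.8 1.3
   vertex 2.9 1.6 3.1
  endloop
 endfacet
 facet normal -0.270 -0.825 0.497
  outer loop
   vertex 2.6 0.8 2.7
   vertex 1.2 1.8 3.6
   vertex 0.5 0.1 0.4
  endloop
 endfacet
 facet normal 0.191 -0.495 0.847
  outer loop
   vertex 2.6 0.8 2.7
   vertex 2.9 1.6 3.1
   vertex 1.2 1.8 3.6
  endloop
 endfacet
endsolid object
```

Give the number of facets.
16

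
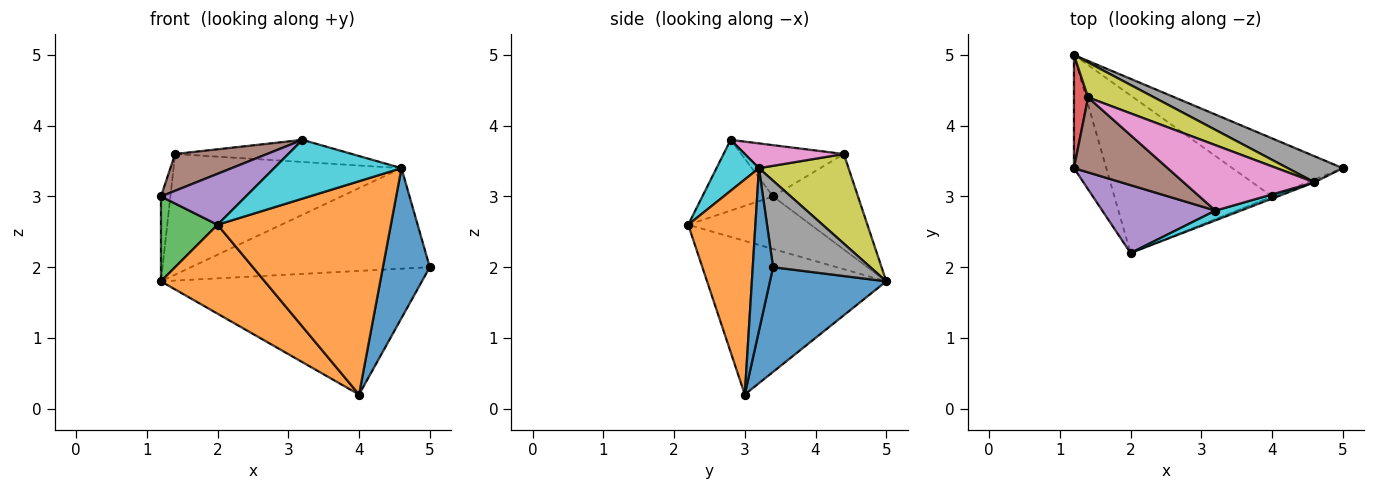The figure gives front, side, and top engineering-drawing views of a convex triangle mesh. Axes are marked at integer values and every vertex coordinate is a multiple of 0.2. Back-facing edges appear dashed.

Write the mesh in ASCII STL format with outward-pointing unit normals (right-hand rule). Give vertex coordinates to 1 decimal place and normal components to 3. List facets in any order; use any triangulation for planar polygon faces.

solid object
 facet normal 0.374 0.839 -0.394
  outer loop
   vertex 4.0 3.0 0.2
   vertex 1.2 5.0 1.8
   vertex 5.0 3.4 2.0
  endloop
 endfacet
 facet normal -0.647 -0.375 -0.664
  outer loop
   vertex 4.0 3.0 0.2
   vertex 2.0 2.2 2.6
   vertex 1.2 5.0 1.8
  endloop
 endfacet
 facet normal -0.793 -0.366 -0.488
  outer loop
   vertex 1.2 3.4 3.0
   vertex 1.2 5.0 1.8
   vertex 2.0 2.2 2.6
  endloop
 endfacet
 facet normal -0.983 0.109 0.146
  outer loop
   vertex 1.2 3.4 3.0
   vertex 1.4 4.4 3.6
   vertex 1.2 5.0 1.8
  endloop
 endfacet
 facet normal -0.447 -0.537 0.716
  outer loop
   vertex 3.2 2.8 3.8
   vertex 1.2 3.4 3.0
   vertex 2.0 2.2 2.6
  endloop
 endfacet
 facet normal -0.441 -0.395 0.806
  outer loop
   vertex 3.2 2.8 3.8
   vertex 1.4 4.4 3.6
   vertex 1.2 3.4 3.0
  endloop
 endfacet
 facet normal 0.176 0.315 0.933
  outer loop
   vertex 4.6 3.2 3.4
   vertex 1.4 4.4 3.6
   vertex 3.2 2.8 3.8
  endloop
 endfacet
 facet normal 0.367 0.901 0.233
  outer loop
   vertex 4.6 3.2 3.4
   vertex 5.0 3.4 2.0
   vertex 1.2 5.0 1.8
  endloop
 endfacet
 facet normal 0.353 0.899 0.260
  outer loop
   vertex 4.6 3.2 3.4
   vertex 1.2 5.0 1.8
   vertex 1.4 4.4 3.6
  endloop
 endfacet
 facet normal 0.312 -0.937 0.156
  outer loop
   vertex 4.6 3.2 3.4
   vertex 3.2 2.8 3.8
   vertex 2.0 2.2 2.6
  endloop
 endfacet
 facet normal 0.398 -0.917 -0.017
  outer loop
   vertex 4.6 3.2 3.4
   vertex 4.0 3.0 0.2
   vertex 5.0 3.4 2.0
  endloop
 endfacet
 facet normal 0.362 -0.932 -0.010
  outer loop
   vertex 4.6 3.2 3.4
   vertex 2.0 2.2 2.6
   vertex 4.0 3.0 0.2
  endloop
 endfacet
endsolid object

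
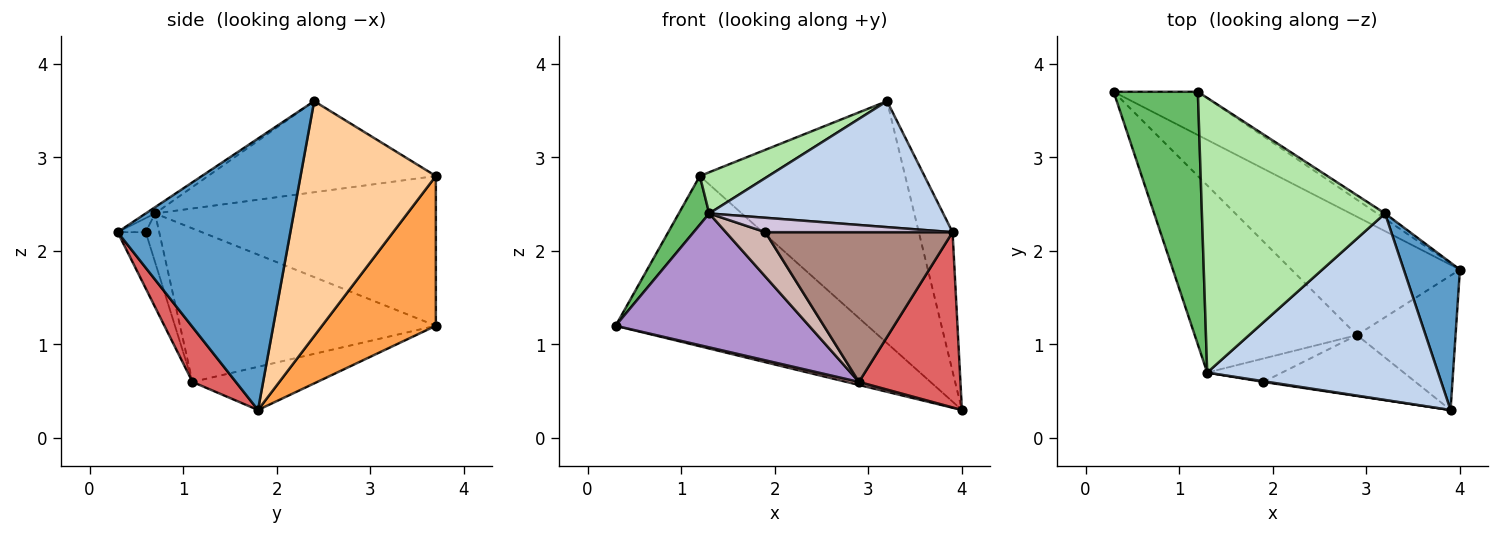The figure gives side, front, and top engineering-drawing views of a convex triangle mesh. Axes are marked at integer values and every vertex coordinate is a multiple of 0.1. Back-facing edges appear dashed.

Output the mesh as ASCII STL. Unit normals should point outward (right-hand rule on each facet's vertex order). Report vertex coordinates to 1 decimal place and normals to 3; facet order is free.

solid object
 facet normal 0.962 0.188 0.199
  outer loop
   vertex 3.2 2.4 3.6
   vertex 3.9 0.3 2.2
   vertex 4.0 1.8 0.3
  endloop
 endfacet
 facet normal -0.022 -0.560 0.828
  outer loop
   vertex 1.3 0.7 2.4
   vertex 3.9 0.3 2.2
   vertex 3.2 2.4 3.6
  endloop
 endfacet
 facet normal 0.401 0.888 -0.226
  outer loop
   vertex 1.2 3.7 2.8
   vertex 4.0 1.8 0.3
   vertex 0.3 3.7 1.2
  endloop
 endfacet
 facet normal 0.550 0.835 -0.018
  outer loop
   vertex 1.2 3.7 2.8
   vertex 3.2 2.4 3.6
   vertex 4.0 1.8 0.3
  endloop
 endfacet
 facet normal -0.868 -0.094 0.488
  outer loop
   vertex 1.2 3.7 2.8
   vertex 0.3 3.7 1.2
   vertex 1.3 0.7 2.4
  endloop
 endfacet
 facet normal -0.441 -0.133 0.887
  outer loop
   vertex 1.2 3.7 2.8
   vertex 1.3 0.7 2.4
   vertex 3.2 2.4 3.6
  endloop
 endfacet
 facet normal 0.321 -0.751 -0.576
  outer loop
   vertex 2.9 1.1 0.6
   vertex 4.0 1.8 0.3
   vertex 3.9 0.3 2.2
  endloop
 endfacet
 facet normal -0.248 -0.025 -0.968
  outer loop
   vertex 2.9 1.1 0.6
   vertex 0.3 3.7 1.2
   vertex 4.0 1.8 0.3
  endloop
 endfacet
 facet normal -0.610 -0.461 -0.645
  outer loop
   vertex 2.9 1.1 0.6
   vertex 1.3 0.7 2.4
   vertex 0.3 3.7 1.2
  endloop
 endfacet
 facet normal -0.148 -0.988 0.049
  outer loop
   vertex 1.9 0.6 2.2
   vertex 3.9 0.3 2.2
   vertex 1.3 0.7 2.4
  endloop
 endfacet
 facet normal -0.138 -0.918 -0.373
  outer loop
   vertex 1.9 0.6 2.2
   vertex 2.9 1.1 0.6
   vertex 3.9 0.3 2.2
  endloop
 endfacet
 facet normal -0.290 -0.847 -0.446
  outer loop
   vertex 1.9 0.6 2.2
   vertex 1.3 0.7 2.4
   vertex 2.9 1.1 0.6
  endloop
 endfacet
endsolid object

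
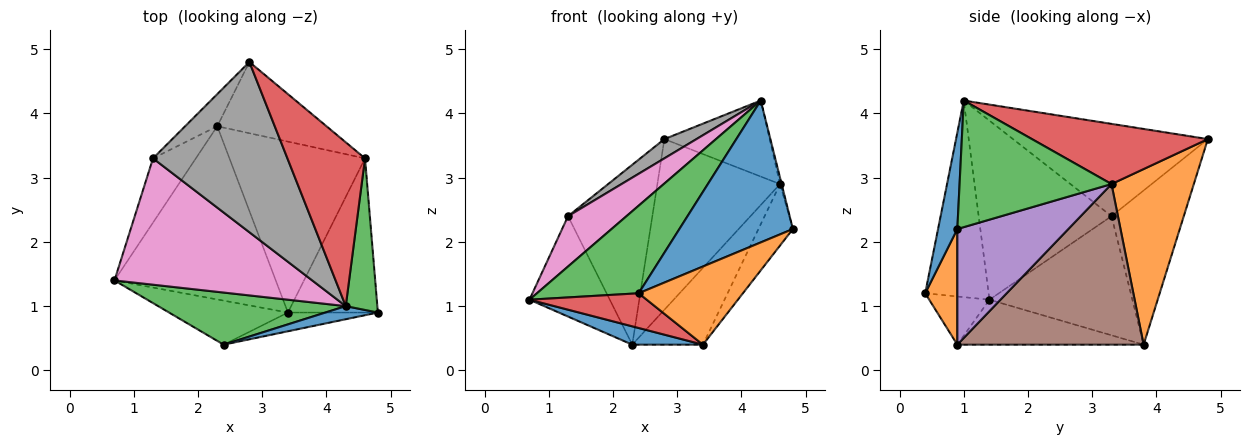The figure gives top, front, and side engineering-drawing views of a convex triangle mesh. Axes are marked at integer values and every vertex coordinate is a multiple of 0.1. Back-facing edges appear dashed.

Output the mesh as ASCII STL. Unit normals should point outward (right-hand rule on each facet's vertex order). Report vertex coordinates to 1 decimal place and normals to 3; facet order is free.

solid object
 facet normal -0.267 -0.101 -0.958
  outer loop
   vertex 3.4 0.9 0.4
   vertex 0.7 1.4 1.1
   vertex 2.3 3.8 0.4
  endloop
 endfacet
 facet normal 0.526 0.785 -0.327
  outer loop
   vertex 4.6 3.3 2.9
   vertex 2.3 3.8 0.4
   vertex 2.8 4.8 3.6
  endloop
 endfacet
 facet normal 0.970 0.010 0.242
  outer loop
   vertex 4.6 3.3 2.9
   vertex 4.3 1.0 4.2
   vertex 4.8 0.9 2.2
  endloop
 endfacet
 facet normal 0.575 0.344 0.742
  outer loop
   vertex 4.6 3.3 2.9
   vertex 2.8 4.8 3.6
   vertex 4.3 1.0 4.2
  endloop
 endfacet
 facet normal 0.767 0.238 -0.596
  outer loop
   vertex 4.6 3.3 2.9
   vertex 4.8 0.9 2.2
   vertex 3.4 0.9 0.4
  endloop
 endfacet
 facet normal 0.734 0.278 -0.620
  outer loop
   vertex 4.6 3.3 2.9
   vertex 3.4 0.9 0.4
   vertex 2.3 3.8 0.4
  endloop
 endfacet
 facet normal -0.644 -0.283 0.711
  outer loop
   vertex 1.3 3.3 2.4
   vertex 0.7 1.4 1.1
   vertex 4.3 1.0 4.2
  endloop
 endfacet
 facet normal -0.564 -0.093 0.821
  outer loop
   vertex 1.3 3.3 2.4
   vertex 4.3 1.0 4.2
   vertex 2.8 4.8 3.6
  endloop
 endfacet
 facet normal -0.832 0.467 -0.299
  outer loop
   vertex 1.3 3.3 2.4
   vertex 2.3 3.8 0.4
   vertex 0.7 1.4 1.1
  endloop
 endfacet
 facet normal -0.645 0.752 -0.134
  outer loop
   vertex 1.3 3.3 2.4
   vertex 2.8 4.8 3.6
   vertex 2.3 3.8 0.4
  endloop
 endfacet
 facet normal 0.167 -0.982 0.091
  outer loop
   vertex 2.4 0.4 1.2
   vertex 4.8 0.9 2.2
   vertex 4.3 1.0 4.2
  endloop
 endfacet
 facet normal 0.287 -0.932 -0.223
  outer loop
   vertex 2.4 0.4 1.2
   vertex 3.4 0.9 0.4
   vertex 4.8 0.9 2.2
  endloop
 endfacet
 facet normal -0.472 -0.758 0.451
  outer loop
   vertex 2.4 0.4 1.2
   vertex 4.3 1.0 4.2
   vertex 0.7 1.4 1.1
  endloop
 endfacet
 facet normal -0.303 -0.590 -0.748
  outer loop
   vertex 2.4 0.4 1.2
   vertex 0.7 1.4 1.1
   vertex 3.4 0.9 0.4
  endloop
 endfacet
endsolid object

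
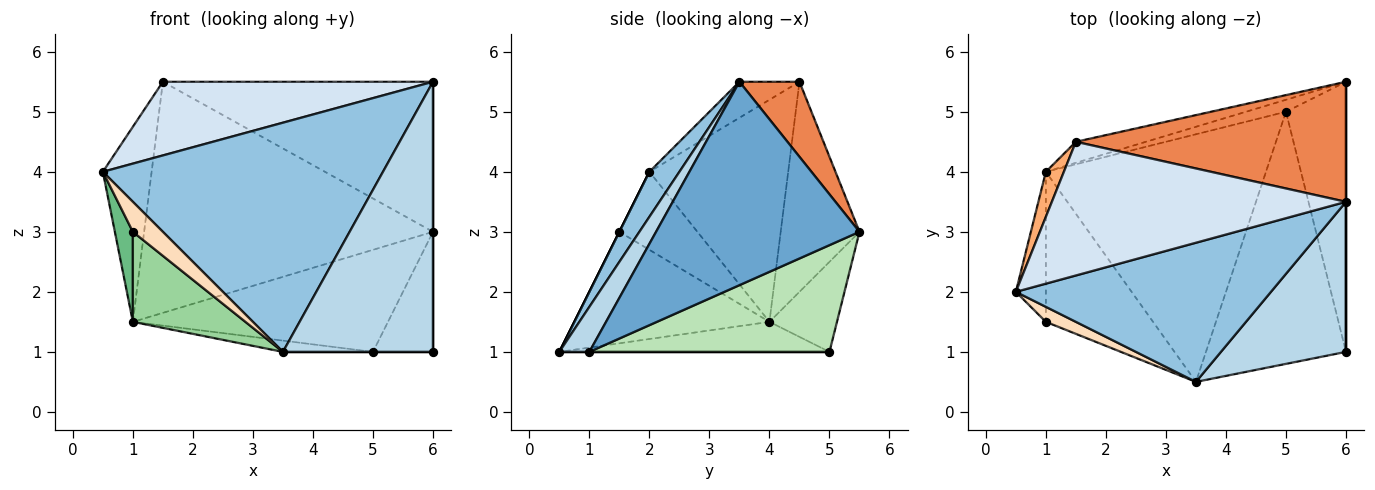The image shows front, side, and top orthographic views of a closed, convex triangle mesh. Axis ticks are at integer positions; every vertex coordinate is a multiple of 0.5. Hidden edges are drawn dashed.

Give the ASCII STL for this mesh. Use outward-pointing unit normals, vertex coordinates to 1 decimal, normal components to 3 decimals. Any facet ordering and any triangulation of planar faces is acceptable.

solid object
 facet normal 1.000 0.000 0.000
  outer loop
   vertex 6.0 3.5 5.5
   vertex 6.0 1.0 1.0
   vertex 6.0 5.5 3.0
  endloop
 endfacet
 facet normal 0.091 -0.851 0.517
  outer loop
   vertex 6.0 3.5 5.5
   vertex 0.5 2.0 4.0
   vertex 3.5 0.5 1.0
  endloop
 endfacet
 facet normal 0.172 -0.861 0.478
  outer loop
   vertex 6.0 3.5 5.5
   vertex 3.5 0.5 1.0
   vertex 6.0 1.0 1.0
  endloop
 endfacet
 facet normal -0.107 -0.480 0.871
  outer loop
   vertex 1.5 4.5 5.5
   vertex 0.5 2.0 4.0
   vertex 6.0 3.5 5.5
  endloop
 endfacet
 facet normal 0.171 0.769 0.615
  outer loop
   vertex 1.5 4.5 5.5
   vertex 6.0 3.5 5.5
   vertex 6.0 5.5 3.0
  endloop
 endfacet
 facet normal -0.941 0.331 0.076
  outer loop
   vertex 1.5 4.5 5.5
   vertex 1.0 4.0 1.5
   vertex 0.5 2.0 4.0
  endloop
 endfacet
 facet normal -0.262 0.961 -0.087
  outer loop
   vertex 1.5 4.5 5.5
   vertex 6.0 5.5 3.0
   vertex 1.0 4.0 1.5
  endloop
 endfacet
 facet normal 0.000 -0.894 0.447
  outer loop
   vertex 1.0 1.5 3.0
   vertex 3.5 0.5 1.0
   vertex 0.5 2.0 4.0
  endloop
 endfacet
 facet normal -0.912 -0.211 -0.351
  outer loop
   vertex 1.0 1.5 3.0
   vertex 0.5 2.0 4.0
   vertex 1.0 4.0 1.5
  endloop
 endfacet
 facet normal -0.666 -0.384 -0.640
  outer loop
   vertex 1.0 1.5 3.0
   vertex 1.0 4.0 1.5
   vertex 3.5 0.5 1.0
  endloop
 endfacet
 facet normal 0.852 0.213 -0.479
  outer loop
   vertex 5.0 5.0 1.0
   vertex 6.0 5.5 3.0
   vertex 6.0 1.0 1.0
  endloop
 endfacet
 facet normal -0.254 0.961 -0.113
  outer loop
   vertex 5.0 5.0 1.0
   vertex 1.0 4.0 1.5
   vertex 6.0 5.5 3.0
  endloop
 endfacet
 facet normal 0.000 0.000 -1.000
  outer loop
   vertex 5.0 5.0 1.0
   vertex 6.0 1.0 1.0
   vertex 3.5 0.5 1.0
  endloop
 endfacet
 facet normal -0.135 0.045 -0.990
  outer loop
   vertex 5.0 5.0 1.0
   vertex 3.5 0.5 1.0
   vertex 1.0 4.0 1.5
  endloop
 endfacet
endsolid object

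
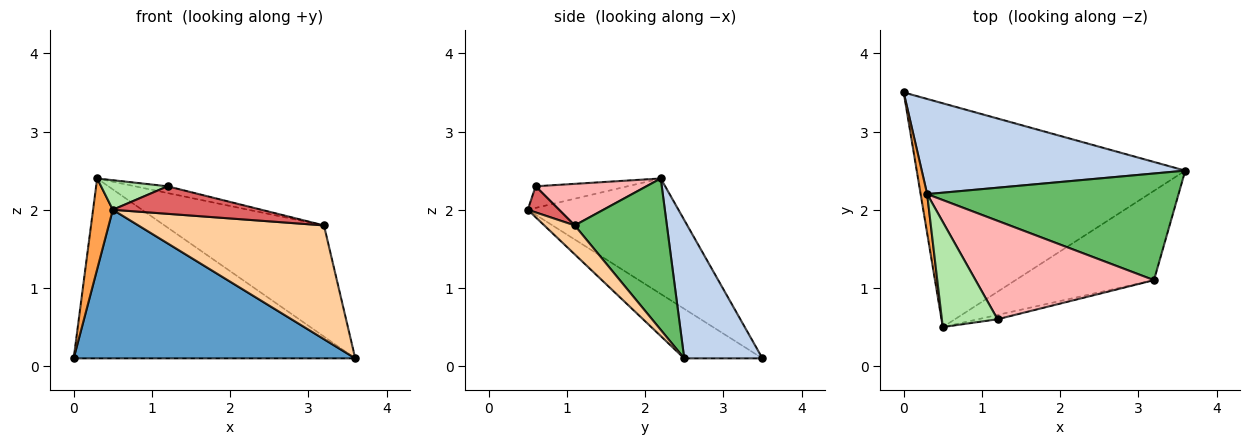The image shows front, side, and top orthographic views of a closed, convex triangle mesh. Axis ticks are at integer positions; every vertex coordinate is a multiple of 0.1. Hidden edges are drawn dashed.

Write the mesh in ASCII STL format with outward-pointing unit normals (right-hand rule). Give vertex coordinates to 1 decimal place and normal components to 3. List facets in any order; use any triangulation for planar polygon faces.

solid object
 facet normal -0.152 -0.547 -0.823
  outer loop
   vertex 0.5 0.5 2.0
   vertex 0.0 3.5 0.1
   vertex 3.6 2.5 0.1
  endloop
 endfacet
 facet normal 0.238 0.858 0.454
  outer loop
   vertex 0.3 2.2 2.4
   vertex 3.6 2.5 0.1
   vertex 0.0 3.5 0.1
  endloop
 endfacet
 facet normal -0.990 -0.130 0.056
  outer loop
   vertex 0.3 2.2 2.4
   vertex 0.0 3.5 0.1
   vertex 0.5 0.5 2.0
  endloop
 endfacet
 facet normal 0.128 -0.780 -0.612
  outer loop
   vertex 3.2 1.1 1.8
   vertex 0.5 0.5 2.0
   vertex 3.6 2.5 0.1
  endloop
 endfacet
 facet normal 0.385 0.666 0.639
  outer loop
   vertex 3.2 1.1 1.8
   vertex 3.6 2.5 0.1
   vertex 0.3 2.2 2.4
  endloop
 endfacet
 facet normal -0.350 -0.253 0.902
  outer loop
   vertex 1.2 0.6 2.3
   vertex 0.3 2.2 2.4
   vertex 0.5 0.5 2.0
  endloop
 endfacet
 facet normal 0.204 -0.967 -0.153
  outer loop
   vertex 1.2 0.6 2.3
   vertex 0.5 0.5 2.0
   vertex 3.2 1.1 1.8
  endloop
 endfacet
 facet normal 0.226 0.067 0.972
  outer loop
   vertex 1.2 0.6 2.3
   vertex 3.2 1.1 1.8
   vertex 0.3 2.2 2.4
  endloop
 endfacet
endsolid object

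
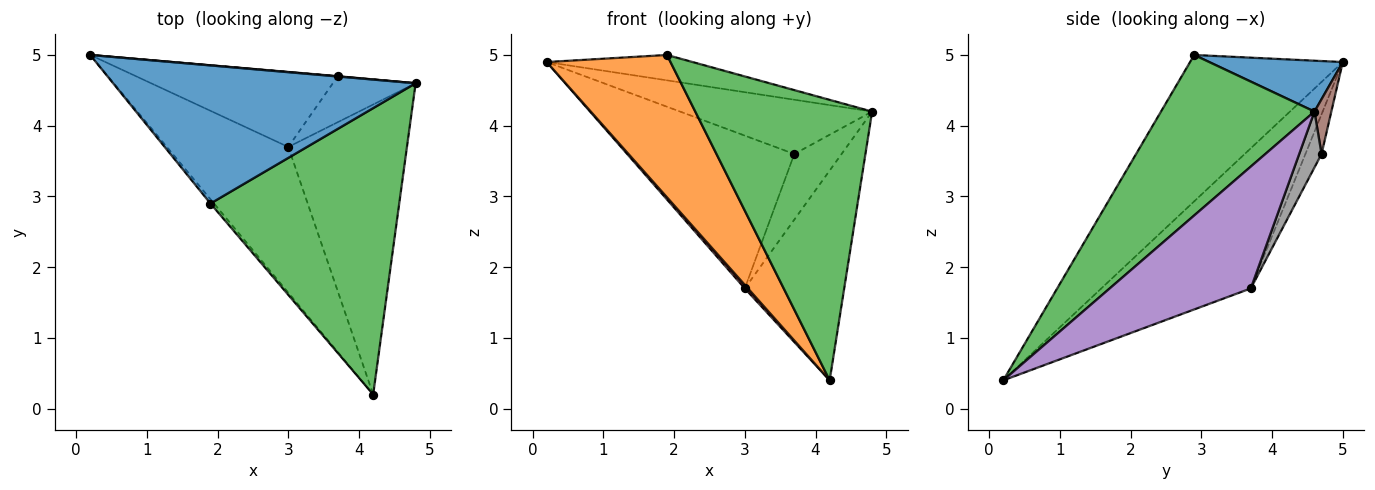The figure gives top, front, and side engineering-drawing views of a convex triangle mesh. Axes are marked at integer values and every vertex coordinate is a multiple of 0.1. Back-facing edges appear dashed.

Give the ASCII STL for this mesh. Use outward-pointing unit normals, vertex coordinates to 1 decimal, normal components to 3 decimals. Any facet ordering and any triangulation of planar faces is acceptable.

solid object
 facet normal 0.163 0.178 0.970
  outer loop
   vertex 1.9 2.9 5.0
   vertex 4.8 4.6 4.2
   vertex 0.2 5.0 4.9
  endloop
 endfacet
 facet normal -0.777 -0.630 -0.019
  outer loop
   vertex 1.9 2.9 5.0
   vertex 0.2 5.0 4.9
   vertex 4.2 0.2 0.4
  endloop
 endfacet
 facet normal 0.519 -0.598 0.611
  outer loop
   vertex 1.9 2.9 5.0
   vertex 4.2 0.2 0.4
   vertex 4.8 4.6 4.2
  endloop
 endfacet
 facet normal -0.756 -0.016 -0.655
  outer loop
   vertex 3.0 3.7 1.7
   vertex 4.2 0.2 0.4
   vertex 0.2 5.0 4.9
  endloop
 endfacet
 facet normal 0.640 0.451 -0.623
  outer loop
   vertex 3.0 3.7 1.7
   vertex 4.8 4.6 4.2
   vertex 4.2 0.2 0.4
  endloop
 endfacet
 facet normal 0.087 0.996 0.006
  outer loop
   vertex 3.7 4.7 3.6
   vertex 0.2 5.0 4.9
   vertex 4.8 4.6 4.2
  endloop
 endfacet
 facet normal -0.086 0.894 -0.439
  outer loop
   vertex 3.7 4.7 3.6
   vertex 3.0 3.7 1.7
   vertex 0.2 5.0 4.9
  endloop
 endfacet
 facet normal 0.361 0.764 -0.535
  outer loop
   vertex 3.7 4.7 3.6
   vertex 4.8 4.6 4.2
   vertex 3.0 3.7 1.7
  endloop
 endfacet
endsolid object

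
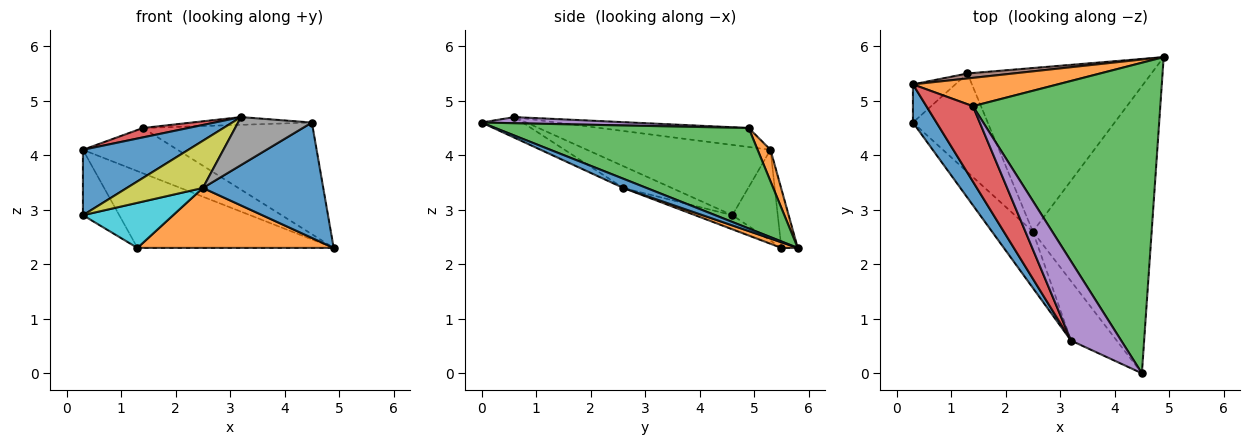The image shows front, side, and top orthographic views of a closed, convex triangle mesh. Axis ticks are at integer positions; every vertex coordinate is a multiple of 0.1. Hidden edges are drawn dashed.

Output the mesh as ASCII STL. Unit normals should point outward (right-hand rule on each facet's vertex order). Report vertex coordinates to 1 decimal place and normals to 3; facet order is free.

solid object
 facet normal -0.833 -0.478 0.279
  outer loop
   vertex 0.3 4.6 2.9
   vertex 3.2 0.6 4.7
   vertex 0.3 5.3 4.1
  endloop
 endfacet
 facet normal 0.115 0.842 0.527
  outer loop
   vertex 1.4 4.9 4.5
   vertex 4.9 5.8 2.3
   vertex 0.3 5.3 4.1
  endloop
 endfacet
 facet normal 0.450 0.302 0.840
  outer loop
   vertex 1.4 4.9 4.5
   vertex 4.5 0.0 4.6
   vertex 4.9 5.8 2.3
  endloop
 endfacet
 facet normal -0.376 -0.115 0.919
  outer loop
   vertex 1.4 4.9 4.5
   vertex 0.3 5.3 4.1
   vertex 3.2 0.6 4.7
  endloop
 endfacet
 facet normal 0.120 0.096 0.988
  outer loop
   vertex 1.4 4.9 4.5
   vertex 3.2 0.6 4.7
   vertex 4.5 0.0 4.6
  endloop
 endfacet
 facet normal -0.083 0.994 0.064
  outer loop
   vertex 1.3 5.5 2.3
   vertex 0.3 5.3 4.1
   vertex 4.9 5.8 2.3
  endloop
 endfacet
 facet normal -0.734 0.587 -0.342
  outer loop
   vertex 1.3 5.5 2.3
   vertex 0.3 4.6 2.9
   vertex 0.3 5.3 4.1
  endloop
 endfacet
 facet normal -0.330 -0.593 -0.734
  outer loop
   vertex 2.5 2.6 3.4
   vertex 4.5 0.0 4.6
   vertex 3.2 0.6 4.7
  endloop
 endfacet
 facet normal -0.379 -0.594 -0.710
  outer loop
   vertex 2.5 2.6 3.4
   vertex 3.2 0.6 4.7
   vertex 0.3 4.6 2.9
  endloop
 endfacet
 facet normal -0.169 -0.410 -0.896
  outer loop
   vertex 2.5 2.6 3.4
   vertex 0.3 4.6 2.9
   vertex 1.3 5.5 2.3
  endloop
 endfacet
 facet normal 0.072 -0.372 -0.925
  outer loop
   vertex 2.5 2.6 3.4
   vertex 4.9 5.8 2.3
   vertex 4.5 0.0 4.6
  endloop
 endfacet
 facet normal 0.029 -0.344 -0.938
  outer loop
   vertex 2.5 2.6 3.4
   vertex 1.3 5.5 2.3
   vertex 4.9 5.8 2.3
  endloop
 endfacet
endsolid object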